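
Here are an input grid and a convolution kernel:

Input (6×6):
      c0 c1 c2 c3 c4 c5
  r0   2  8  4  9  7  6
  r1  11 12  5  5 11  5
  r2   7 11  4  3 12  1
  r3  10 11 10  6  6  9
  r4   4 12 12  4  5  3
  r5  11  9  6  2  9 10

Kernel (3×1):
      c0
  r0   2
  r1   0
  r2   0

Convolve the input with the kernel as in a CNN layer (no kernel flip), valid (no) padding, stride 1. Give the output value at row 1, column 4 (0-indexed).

The receptive field on the input at this output position is [11 / 12 / 6]. Elementwise product with the kernel and sum: 11·2.

22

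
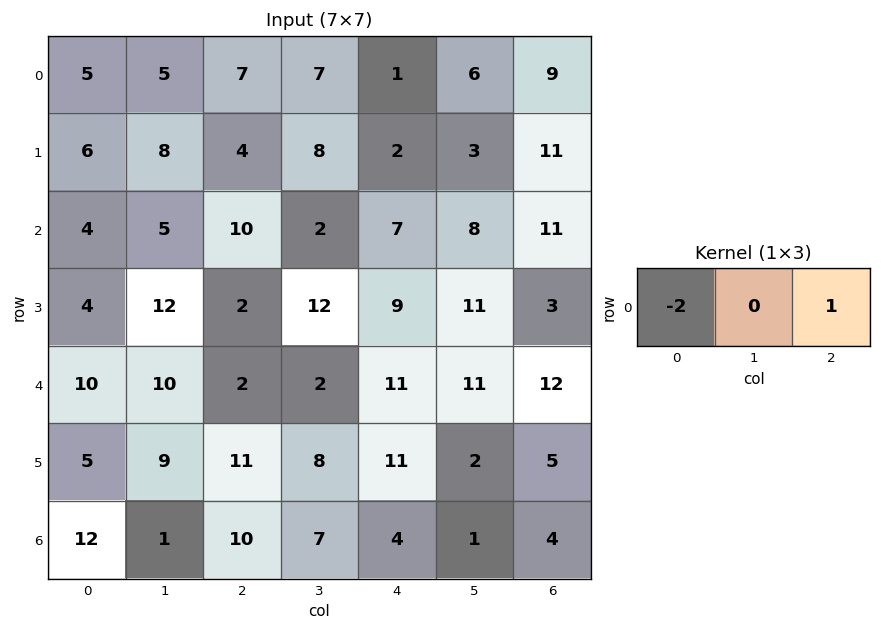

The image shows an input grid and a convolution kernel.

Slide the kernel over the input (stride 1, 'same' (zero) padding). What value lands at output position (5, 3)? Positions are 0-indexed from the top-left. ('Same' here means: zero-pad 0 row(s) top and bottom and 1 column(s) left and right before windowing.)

The receptive field on the zero-padded input at this output position is [11 8 11]. Elementwise product with the kernel and sum: 11·-2 + 11·1.

-11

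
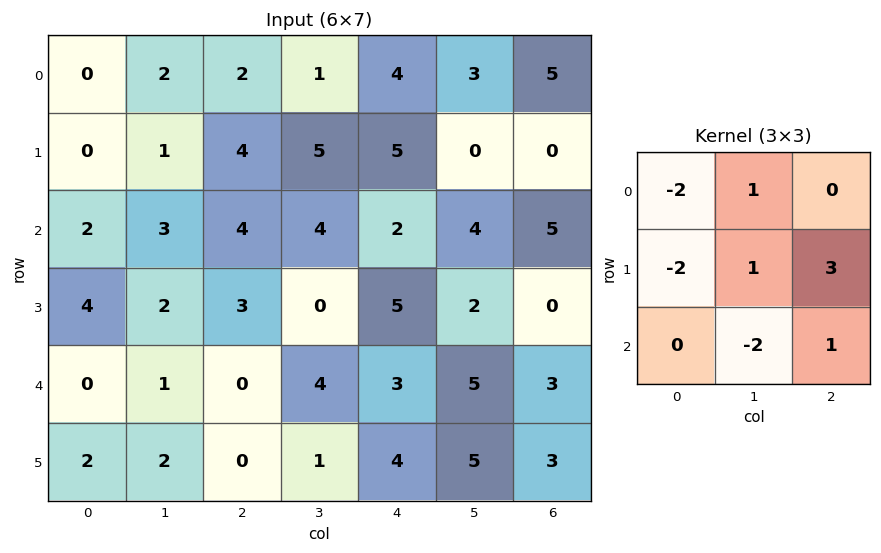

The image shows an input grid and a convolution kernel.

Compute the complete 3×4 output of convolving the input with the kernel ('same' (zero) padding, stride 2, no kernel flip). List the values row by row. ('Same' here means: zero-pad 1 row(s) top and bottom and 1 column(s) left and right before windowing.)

Output[0,0]: The receptive field on the zero-padded input at this output position is [0 0 0 / 0 0 2 / 0 0 1]. Elementwise product with the kernel and sum: 0·-2 + 0·1 + 0·-2 + 0·1 + 2·3 + 0·-2 + 1·1.
Output[0,1]: The receptive field on the zero-padded input at this output position is [0 0 0 / 2 2 1 / 1 4 5]. Elementwise product with the kernel and sum: 0·-2 + 0·1 + 2·-2 + 2·1 + 1·3 + 4·-2 + 5·1.

7 -2 1 -1
5 6 -7 -3
5 10 12 -17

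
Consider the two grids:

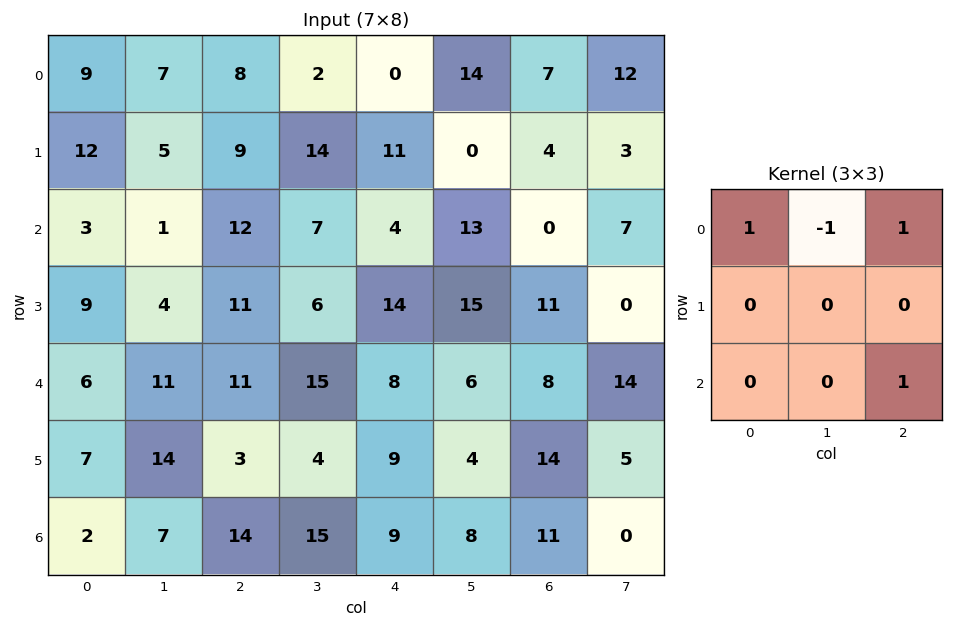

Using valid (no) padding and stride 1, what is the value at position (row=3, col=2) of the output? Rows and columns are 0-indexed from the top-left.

The receptive field on the input at this output position is [11 6 14 / 11 15 8 / 3 4 9]. Elementwise product with the kernel and sum: 11·1 + 6·-1 + 14·1 + 9·1.

28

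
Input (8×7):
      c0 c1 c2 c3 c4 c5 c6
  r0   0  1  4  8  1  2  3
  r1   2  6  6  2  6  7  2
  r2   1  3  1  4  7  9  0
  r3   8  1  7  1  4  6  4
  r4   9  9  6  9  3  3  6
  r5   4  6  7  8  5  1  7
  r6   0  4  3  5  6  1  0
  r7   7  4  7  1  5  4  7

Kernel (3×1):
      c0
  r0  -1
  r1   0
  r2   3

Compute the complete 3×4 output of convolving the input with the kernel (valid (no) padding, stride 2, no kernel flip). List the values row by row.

Output[0,0]: The receptive field on the input at this output position is [0 / 2 / 1]. Elementwise product with the kernel and sum: 0·-1 + 1·3.
Output[0,1]: The receptive field on the input at this output position is [4 / 6 / 1]. Elementwise product with the kernel and sum: 4·-1 + 1·3.

3 -1 20 -3
26 17 2 18
-9 3 15 -6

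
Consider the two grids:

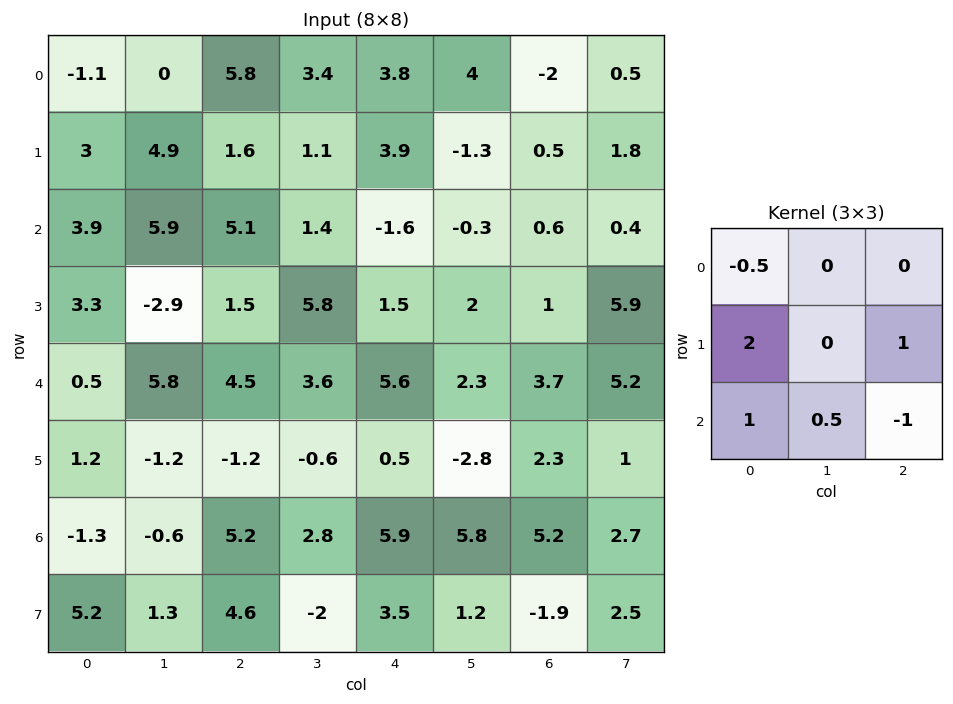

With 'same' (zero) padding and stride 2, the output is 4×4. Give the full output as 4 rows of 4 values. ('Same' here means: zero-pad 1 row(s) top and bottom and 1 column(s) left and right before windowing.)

-3.4 8 15.15 5.65
10.45 2.8 6.5 -2.95
7.6 15.45 9.05 6.15
0.7 7.8 10.25 13.45

Output[0,0]: The receptive field on the zero-padded input at this output position is [0 0 0 / 0 -1.1 0 / 0 3 4.9]. Elementwise product with the kernel and sum: 0·-0.5 + 0·2 + 0·1 + 0·1 + 3·0.5 + 4.9·-1.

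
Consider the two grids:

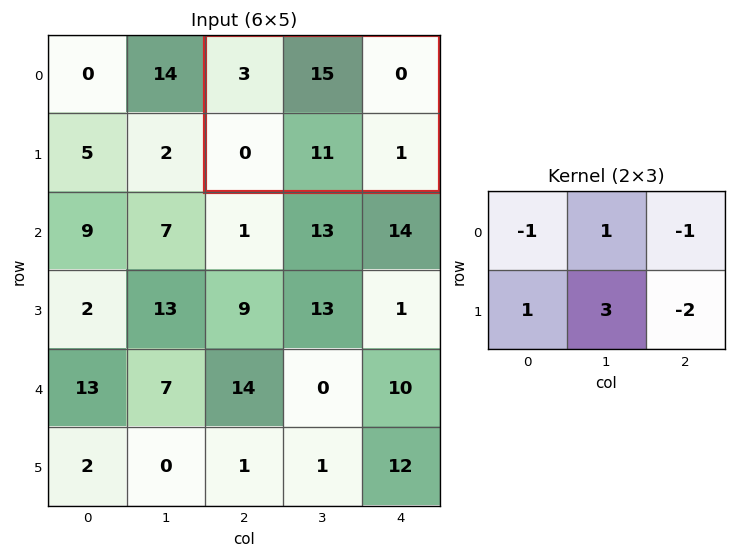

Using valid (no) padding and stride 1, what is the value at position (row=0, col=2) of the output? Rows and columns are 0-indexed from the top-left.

The receptive field on the input at this output position is [3 15 0 / 0 11 1]. Elementwise product with the kernel and sum: 3·-1 + 15·1 + 0·-1 + 0·1 + 11·3 + 1·-2.

43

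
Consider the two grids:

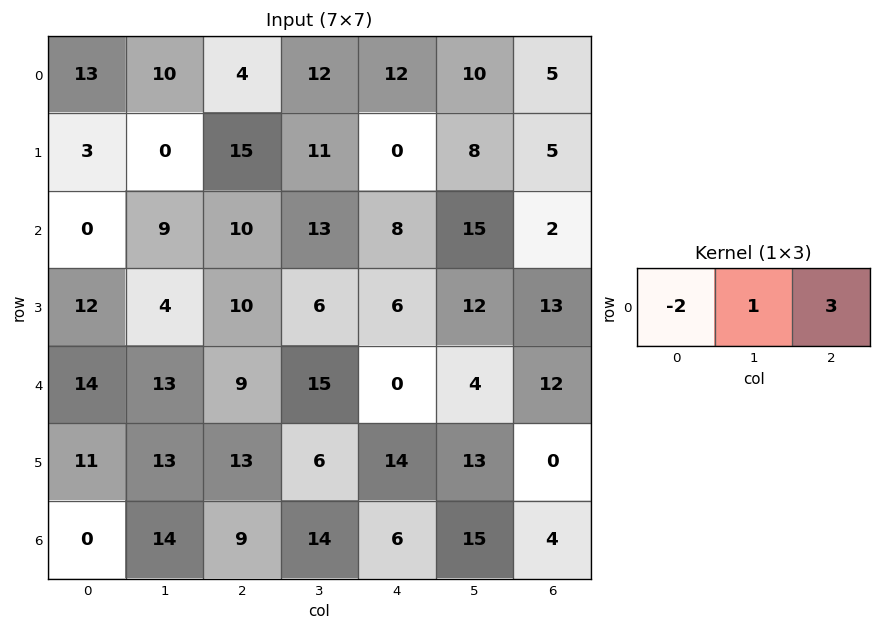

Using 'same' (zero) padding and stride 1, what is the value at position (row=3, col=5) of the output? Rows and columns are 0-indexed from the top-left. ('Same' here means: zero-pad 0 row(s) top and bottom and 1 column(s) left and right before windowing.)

The receptive field on the zero-padded input at this output position is [6 12 13]. Elementwise product with the kernel and sum: 6·-2 + 12·1 + 13·3.

39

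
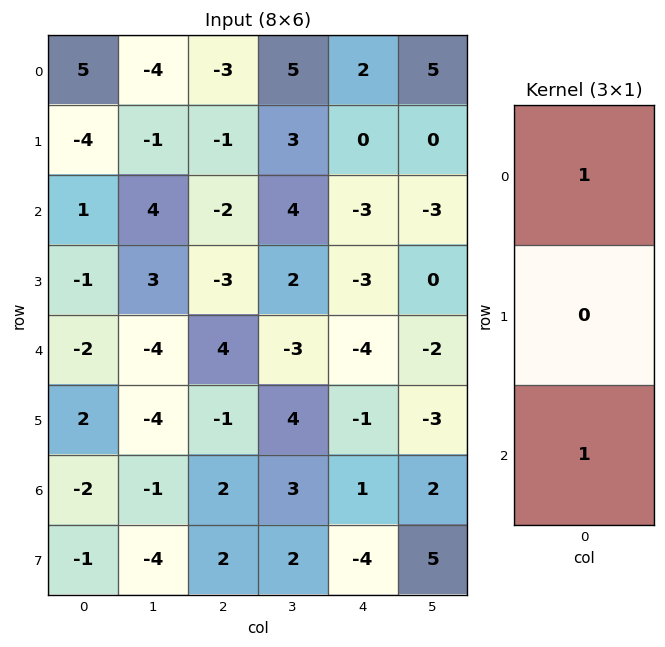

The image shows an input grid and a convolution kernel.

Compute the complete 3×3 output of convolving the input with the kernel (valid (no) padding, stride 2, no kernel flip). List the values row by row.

6 -5 -1
-1 2 -7
-4 6 -3

Output[0,0]: The receptive field on the input at this output position is [5 / -4 / 1]. Elementwise product with the kernel and sum: 5·1 + 1·1.
Output[0,1]: The receptive field on the input at this output position is [-3 / -1 / -2]. Elementwise product with the kernel and sum: -3·1 + -2·1.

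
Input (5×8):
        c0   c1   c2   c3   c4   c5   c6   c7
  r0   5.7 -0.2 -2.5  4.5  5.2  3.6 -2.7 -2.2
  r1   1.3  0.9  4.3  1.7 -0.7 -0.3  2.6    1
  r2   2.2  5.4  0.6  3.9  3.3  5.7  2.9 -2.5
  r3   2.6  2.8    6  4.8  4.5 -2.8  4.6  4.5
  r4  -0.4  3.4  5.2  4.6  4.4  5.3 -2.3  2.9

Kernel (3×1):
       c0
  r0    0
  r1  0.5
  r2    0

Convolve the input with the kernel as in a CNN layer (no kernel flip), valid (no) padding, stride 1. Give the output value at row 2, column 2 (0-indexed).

The receptive field on the input at this output position is [0.6 / 6 / 5.2]. Elementwise product with the kernel and sum: 6·0.5.

3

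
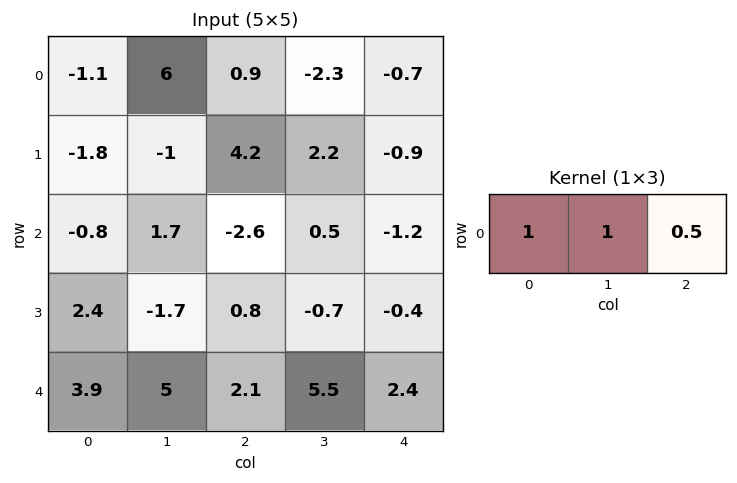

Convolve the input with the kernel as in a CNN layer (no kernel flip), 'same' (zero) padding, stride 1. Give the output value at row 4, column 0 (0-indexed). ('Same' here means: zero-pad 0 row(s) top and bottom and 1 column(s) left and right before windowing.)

The receptive field on the zero-padded input at this output position is [0 3.9 5]. Elementwise product with the kernel and sum: 0·1 + 3.9·1 + 5·0.5.

6.4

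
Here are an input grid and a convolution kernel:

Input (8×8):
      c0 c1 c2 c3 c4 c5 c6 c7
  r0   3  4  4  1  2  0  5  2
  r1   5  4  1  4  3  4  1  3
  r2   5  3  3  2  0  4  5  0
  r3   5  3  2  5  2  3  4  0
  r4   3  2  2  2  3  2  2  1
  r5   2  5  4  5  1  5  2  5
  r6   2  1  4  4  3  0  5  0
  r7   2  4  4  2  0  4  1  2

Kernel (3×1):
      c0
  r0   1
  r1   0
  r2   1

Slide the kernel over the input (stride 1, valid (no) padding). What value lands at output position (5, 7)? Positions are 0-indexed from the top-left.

7

The receptive field on the input at this output position is [5 / 0 / 2]. Elementwise product with the kernel and sum: 5·1 + 2·1.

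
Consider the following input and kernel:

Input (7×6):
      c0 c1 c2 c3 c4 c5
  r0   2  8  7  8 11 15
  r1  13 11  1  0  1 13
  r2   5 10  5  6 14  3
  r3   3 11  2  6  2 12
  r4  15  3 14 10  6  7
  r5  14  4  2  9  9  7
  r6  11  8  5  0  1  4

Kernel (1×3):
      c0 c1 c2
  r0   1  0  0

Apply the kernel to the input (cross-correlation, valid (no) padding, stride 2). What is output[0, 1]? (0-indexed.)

7

The receptive field on the input at this output position is [7 8 11]. Elementwise product with the kernel and sum: 7·1.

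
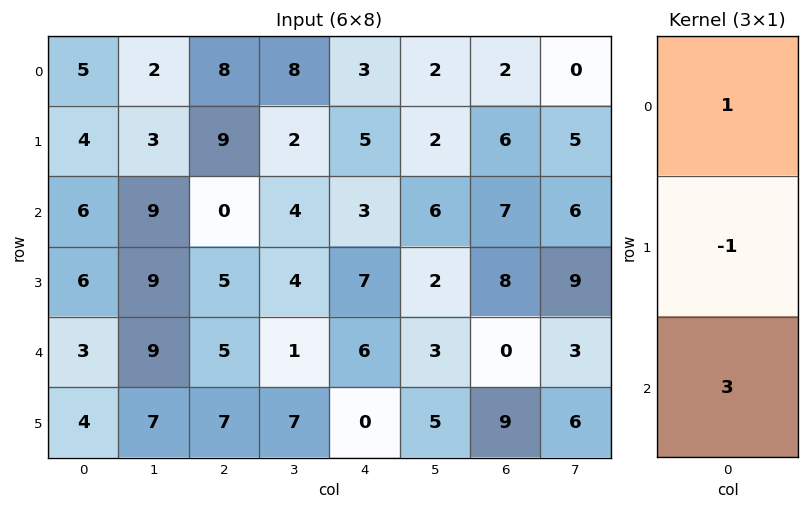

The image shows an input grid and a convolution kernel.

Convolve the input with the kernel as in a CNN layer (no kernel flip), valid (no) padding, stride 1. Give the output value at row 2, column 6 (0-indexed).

-1

The receptive field on the input at this output position is [7 / 8 / 0]. Elementwise product with the kernel and sum: 7·1 + 8·-1 + 0·3.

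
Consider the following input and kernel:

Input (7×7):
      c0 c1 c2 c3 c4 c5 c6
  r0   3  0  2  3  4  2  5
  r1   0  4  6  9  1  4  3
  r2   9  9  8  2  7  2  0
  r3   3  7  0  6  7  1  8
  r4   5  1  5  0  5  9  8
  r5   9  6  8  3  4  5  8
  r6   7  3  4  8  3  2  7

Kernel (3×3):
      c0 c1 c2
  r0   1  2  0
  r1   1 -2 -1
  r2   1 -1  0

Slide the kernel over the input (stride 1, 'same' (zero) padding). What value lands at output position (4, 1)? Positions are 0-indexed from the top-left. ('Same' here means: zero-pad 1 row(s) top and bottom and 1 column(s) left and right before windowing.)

The receptive field on the zero-padded input at this output position is [3 7 0 / 5 1 5 / 9 6 8]. Elementwise product with the kernel and sum: 3·1 + 7·2 + 5·1 + 1·-2 + 5·-1 + 9·1 + 6·-1.

18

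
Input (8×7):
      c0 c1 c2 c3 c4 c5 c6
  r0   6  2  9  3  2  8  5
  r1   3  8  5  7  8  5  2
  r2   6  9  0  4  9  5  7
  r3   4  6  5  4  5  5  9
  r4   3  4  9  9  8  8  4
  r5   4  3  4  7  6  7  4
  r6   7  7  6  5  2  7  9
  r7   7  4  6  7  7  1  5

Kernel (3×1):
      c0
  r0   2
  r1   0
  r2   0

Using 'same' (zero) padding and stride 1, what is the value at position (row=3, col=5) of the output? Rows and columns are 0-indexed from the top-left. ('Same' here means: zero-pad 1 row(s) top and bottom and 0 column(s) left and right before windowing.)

The receptive field on the zero-padded input at this output position is [5 / 5 / 8]. Elementwise product with the kernel and sum: 5·2.

10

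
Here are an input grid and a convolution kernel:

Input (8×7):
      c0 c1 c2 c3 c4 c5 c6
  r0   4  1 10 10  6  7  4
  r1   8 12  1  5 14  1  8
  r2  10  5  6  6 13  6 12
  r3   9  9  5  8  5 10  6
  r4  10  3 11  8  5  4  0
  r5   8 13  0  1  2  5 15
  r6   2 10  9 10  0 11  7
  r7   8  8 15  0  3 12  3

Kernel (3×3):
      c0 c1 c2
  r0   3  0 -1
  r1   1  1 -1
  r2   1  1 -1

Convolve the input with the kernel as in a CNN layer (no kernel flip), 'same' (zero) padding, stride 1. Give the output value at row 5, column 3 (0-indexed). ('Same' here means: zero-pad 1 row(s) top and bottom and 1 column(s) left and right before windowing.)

The receptive field on the zero-padded input at this output position is [11 8 5 / 0 1 2 / 9 10 0]. Elementwise product with the kernel and sum: 11·3 + 5·-1 + 0·1 + 1·1 + 2·-1 + 9·1 + 10·1 + 0·-1.

46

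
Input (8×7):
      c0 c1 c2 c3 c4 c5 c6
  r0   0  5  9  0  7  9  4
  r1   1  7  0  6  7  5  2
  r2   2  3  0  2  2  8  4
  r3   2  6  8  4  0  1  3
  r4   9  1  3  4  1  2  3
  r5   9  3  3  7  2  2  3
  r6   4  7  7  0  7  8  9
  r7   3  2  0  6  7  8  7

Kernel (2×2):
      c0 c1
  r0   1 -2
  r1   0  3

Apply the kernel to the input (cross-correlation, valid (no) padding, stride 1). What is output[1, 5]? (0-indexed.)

13

The receptive field on the input at this output position is [5 2 / 8 4]. Elementwise product with the kernel and sum: 5·1 + 2·-2 + 4·3.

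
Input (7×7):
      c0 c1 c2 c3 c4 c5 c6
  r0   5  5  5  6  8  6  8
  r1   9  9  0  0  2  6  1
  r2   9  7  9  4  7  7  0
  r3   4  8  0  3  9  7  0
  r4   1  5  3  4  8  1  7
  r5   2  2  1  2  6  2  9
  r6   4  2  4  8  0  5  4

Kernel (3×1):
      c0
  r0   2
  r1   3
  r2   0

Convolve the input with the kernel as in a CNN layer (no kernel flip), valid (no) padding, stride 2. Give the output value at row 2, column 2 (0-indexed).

The receptive field on the input at this output position is [8 / 6 / 0]. Elementwise product with the kernel and sum: 8·2 + 6·3.

34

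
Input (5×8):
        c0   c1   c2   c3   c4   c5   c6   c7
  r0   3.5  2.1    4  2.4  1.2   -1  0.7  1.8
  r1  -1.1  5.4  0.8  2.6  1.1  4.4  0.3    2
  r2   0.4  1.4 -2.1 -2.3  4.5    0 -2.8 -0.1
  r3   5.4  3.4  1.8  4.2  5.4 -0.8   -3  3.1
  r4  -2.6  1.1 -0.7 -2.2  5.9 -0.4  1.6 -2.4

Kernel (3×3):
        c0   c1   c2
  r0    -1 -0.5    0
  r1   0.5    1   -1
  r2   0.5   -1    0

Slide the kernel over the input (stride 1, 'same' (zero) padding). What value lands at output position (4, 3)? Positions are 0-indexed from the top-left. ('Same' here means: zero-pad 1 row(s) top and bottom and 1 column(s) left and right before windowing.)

The receptive field on the zero-padded input at this output position is [1.8 4.2 5.4 / -0.7 -2.2 5.9 / 0 0 0]. Elementwise product with the kernel and sum: 1.8·-1 + 4.2·-0.5 + -0.7·0.5 + -2.2·1 + 5.9·-1 + 0·0.5 + 0·-1.

-12.35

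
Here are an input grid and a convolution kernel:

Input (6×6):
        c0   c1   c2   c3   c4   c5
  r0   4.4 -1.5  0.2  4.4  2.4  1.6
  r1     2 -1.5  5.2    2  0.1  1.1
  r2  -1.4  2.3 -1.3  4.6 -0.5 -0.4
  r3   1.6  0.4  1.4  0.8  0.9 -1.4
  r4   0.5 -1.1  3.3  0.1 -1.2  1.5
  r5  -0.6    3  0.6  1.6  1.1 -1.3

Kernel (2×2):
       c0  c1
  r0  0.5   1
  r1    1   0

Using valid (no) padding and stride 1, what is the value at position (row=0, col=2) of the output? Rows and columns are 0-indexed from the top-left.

The receptive field on the input at this output position is [0.2 4.4 / 5.2 2]. Elementwise product with the kernel and sum: 0.2·0.5 + 4.4·1 + 5.2·1.

9.7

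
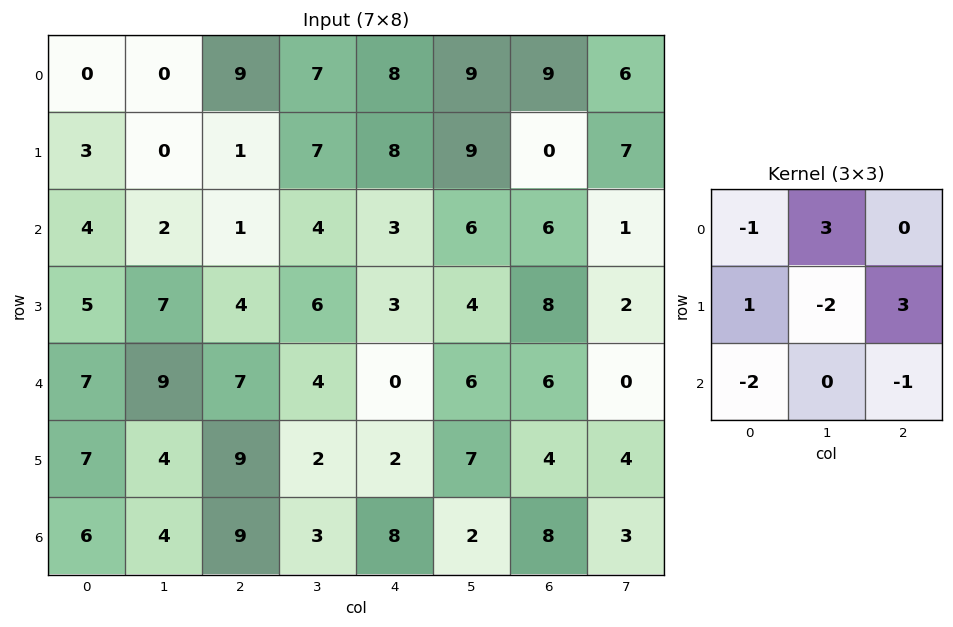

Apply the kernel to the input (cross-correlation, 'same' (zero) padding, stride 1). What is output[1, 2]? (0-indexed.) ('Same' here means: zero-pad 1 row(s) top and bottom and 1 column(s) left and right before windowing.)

The receptive field on the zero-padded input at this output position is [0 9 7 / 0 1 7 / 2 1 4]. Elementwise product with the kernel and sum: 0·-1 + 9·3 + 0·1 + 1·-2 + 7·3 + 2·-2 + 4·-1.

38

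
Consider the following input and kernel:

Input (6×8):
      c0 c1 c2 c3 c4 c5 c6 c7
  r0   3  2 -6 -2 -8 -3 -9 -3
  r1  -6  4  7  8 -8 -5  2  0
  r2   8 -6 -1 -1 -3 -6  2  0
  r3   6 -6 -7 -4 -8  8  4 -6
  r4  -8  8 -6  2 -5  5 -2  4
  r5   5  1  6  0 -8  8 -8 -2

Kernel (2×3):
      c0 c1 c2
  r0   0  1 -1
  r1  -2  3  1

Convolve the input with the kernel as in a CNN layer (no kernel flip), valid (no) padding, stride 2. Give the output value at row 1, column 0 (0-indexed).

-42

The receptive field on the input at this output position is [8 -6 -1 / 6 -6 -7]. Elementwise product with the kernel and sum: -6·1 + -1·-1 + 6·-2 + -6·3 + -7·1.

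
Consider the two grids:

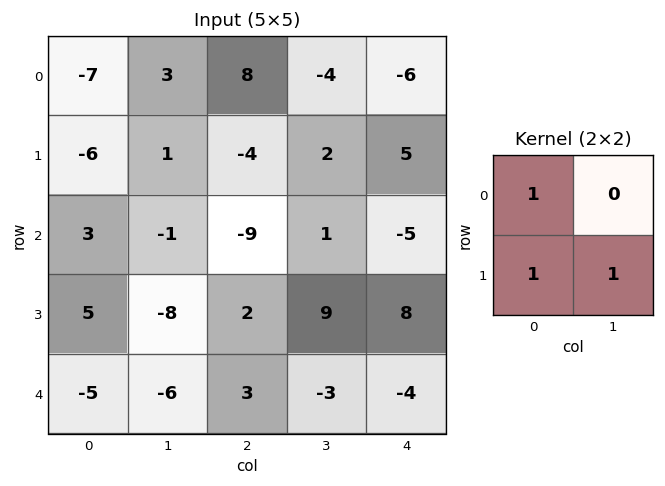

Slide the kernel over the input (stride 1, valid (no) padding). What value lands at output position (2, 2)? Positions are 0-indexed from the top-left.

2

The receptive field on the input at this output position is [-9 1 / 2 9]. Elementwise product with the kernel and sum: -9·1 + 2·1 + 9·1.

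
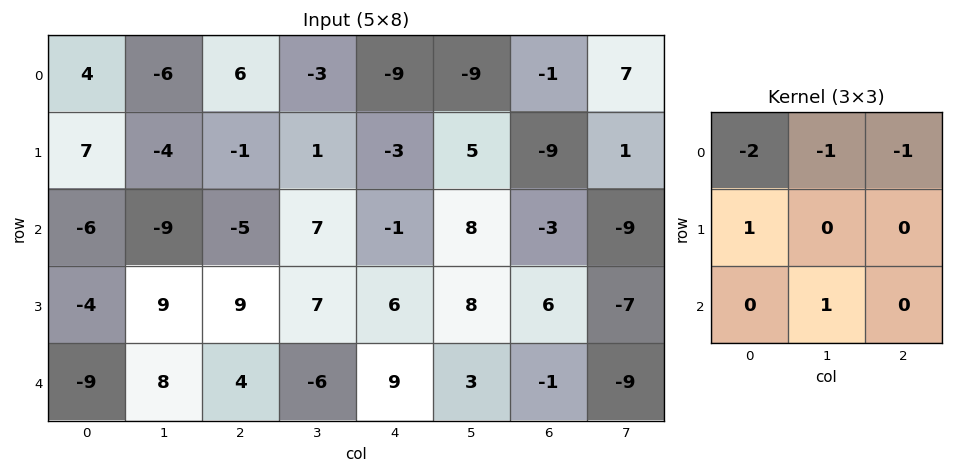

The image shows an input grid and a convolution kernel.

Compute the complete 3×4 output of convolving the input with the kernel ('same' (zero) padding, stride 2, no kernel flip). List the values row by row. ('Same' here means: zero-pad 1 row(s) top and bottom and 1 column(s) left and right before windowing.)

Output[0,0]: The receptive field on the zero-padded input at this output position is [0 0 0 / 0 4 -6 / 0 7 -4]. Elementwise product with the kernel and sum: 0·-2 + 0·-1 + 0·-1 + 0·1 + 7·1.

7 -7 -6 -18
-7 8 9 12
-5 -26 -34 -12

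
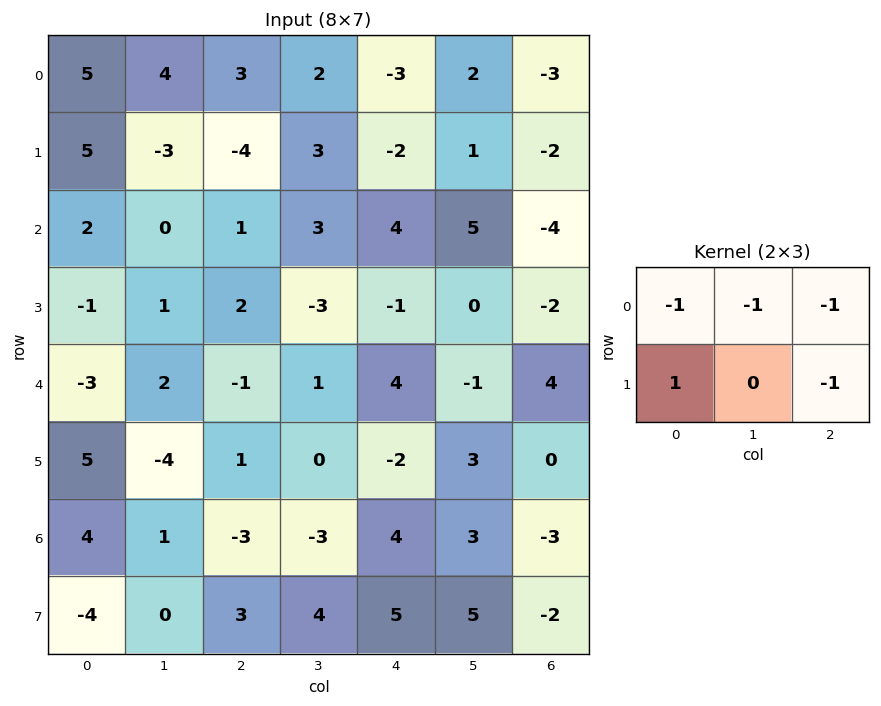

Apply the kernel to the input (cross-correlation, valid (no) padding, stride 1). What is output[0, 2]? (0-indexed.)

-4

The receptive field on the input at this output position is [3 2 -3 / -4 3 -2]. Elementwise product with the kernel and sum: 3·-1 + 2·-1 + -3·-1 + -4·1 + -2·-1.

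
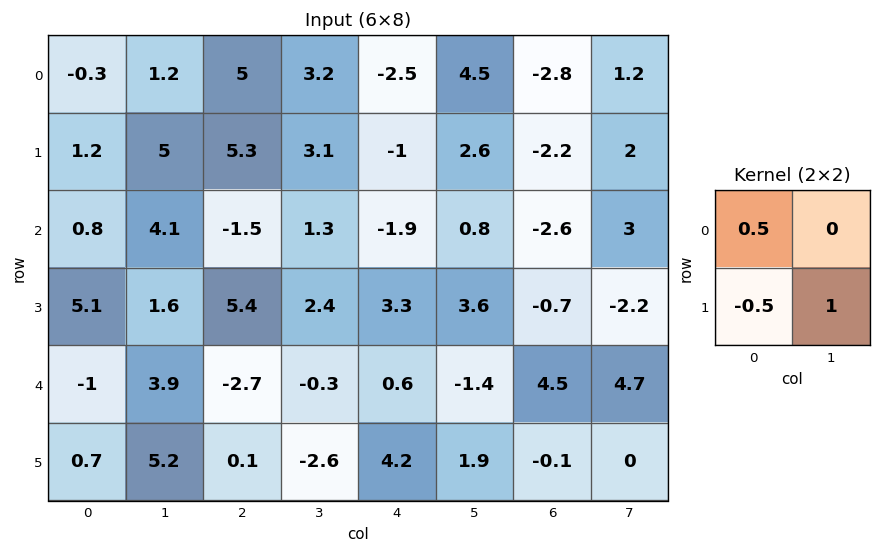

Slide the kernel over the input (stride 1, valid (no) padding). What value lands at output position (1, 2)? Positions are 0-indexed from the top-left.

4.7

The receptive field on the input at this output position is [5.3 3.1 / -1.5 1.3]. Elementwise product with the kernel and sum: 5.3·0.5 + -1.5·-0.5 + 1.3·1.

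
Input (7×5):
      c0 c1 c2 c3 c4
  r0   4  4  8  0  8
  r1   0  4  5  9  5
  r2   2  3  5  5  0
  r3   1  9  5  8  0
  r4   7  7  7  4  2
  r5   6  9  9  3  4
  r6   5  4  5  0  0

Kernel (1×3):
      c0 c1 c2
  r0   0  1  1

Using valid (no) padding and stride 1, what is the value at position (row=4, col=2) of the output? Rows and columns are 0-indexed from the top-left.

6

The receptive field on the input at this output position is [7 4 2]. Elementwise product with the kernel and sum: 4·1 + 2·1.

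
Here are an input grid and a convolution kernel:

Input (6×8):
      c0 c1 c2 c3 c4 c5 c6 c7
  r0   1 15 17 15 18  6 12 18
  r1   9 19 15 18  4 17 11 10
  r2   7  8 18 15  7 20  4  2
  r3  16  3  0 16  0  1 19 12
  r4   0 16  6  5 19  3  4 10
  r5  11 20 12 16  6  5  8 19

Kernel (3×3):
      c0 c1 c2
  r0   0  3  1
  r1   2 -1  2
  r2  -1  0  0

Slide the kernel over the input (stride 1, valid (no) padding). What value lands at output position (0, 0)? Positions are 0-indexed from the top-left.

The receptive field on the input at this output position is [1 15 17 / 9 19 15 / 7 8 18]. Elementwise product with the kernel and sum: 15·3 + 17·1 + 9·2 + 19·-1 + 15·2 + 7·-1.

84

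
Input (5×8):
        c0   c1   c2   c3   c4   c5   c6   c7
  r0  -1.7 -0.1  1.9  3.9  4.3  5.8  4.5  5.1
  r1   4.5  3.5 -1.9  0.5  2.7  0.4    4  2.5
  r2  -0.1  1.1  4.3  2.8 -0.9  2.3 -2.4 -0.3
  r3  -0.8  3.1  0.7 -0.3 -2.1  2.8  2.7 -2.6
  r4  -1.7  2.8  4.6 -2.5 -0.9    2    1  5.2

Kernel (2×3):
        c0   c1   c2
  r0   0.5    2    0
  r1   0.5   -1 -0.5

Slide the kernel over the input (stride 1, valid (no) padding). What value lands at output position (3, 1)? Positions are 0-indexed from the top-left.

The receptive field on the input at this output position is [3.1 0.7 -0.3 / 2.8 4.6 -2.5]. Elementwise product with the kernel and sum: 3.1·0.5 + 0.7·2 + 2.8·0.5 + 4.6·-1 + -2.5·-0.5.

1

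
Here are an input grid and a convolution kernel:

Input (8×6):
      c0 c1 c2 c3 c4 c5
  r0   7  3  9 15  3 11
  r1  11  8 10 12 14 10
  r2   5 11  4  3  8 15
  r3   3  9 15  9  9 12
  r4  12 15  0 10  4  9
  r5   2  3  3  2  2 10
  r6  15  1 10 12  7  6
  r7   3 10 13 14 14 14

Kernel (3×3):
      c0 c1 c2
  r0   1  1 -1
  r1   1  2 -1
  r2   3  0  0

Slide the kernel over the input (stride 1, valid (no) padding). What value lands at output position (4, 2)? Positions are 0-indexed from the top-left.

The receptive field on the input at this output position is [0 10 4 / 3 2 2 / 10 12 7]. Elementwise product with the kernel and sum: 0·1 + 10·1 + 4·-1 + 3·1 + 2·2 + 2·-1 + 10·3.

41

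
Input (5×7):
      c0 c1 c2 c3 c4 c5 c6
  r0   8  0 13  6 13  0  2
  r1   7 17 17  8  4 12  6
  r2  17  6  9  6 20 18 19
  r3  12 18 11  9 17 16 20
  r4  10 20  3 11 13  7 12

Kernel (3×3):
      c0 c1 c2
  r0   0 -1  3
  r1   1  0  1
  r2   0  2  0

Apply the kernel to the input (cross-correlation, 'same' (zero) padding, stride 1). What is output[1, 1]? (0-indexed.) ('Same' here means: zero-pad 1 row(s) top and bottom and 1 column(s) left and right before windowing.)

75

The receptive field on the zero-padded input at this output position is [8 0 13 / 7 17 17 / 17 6 9]. Elementwise product with the kernel and sum: 0·-1 + 13·3 + 7·1 + 17·1 + 6·2.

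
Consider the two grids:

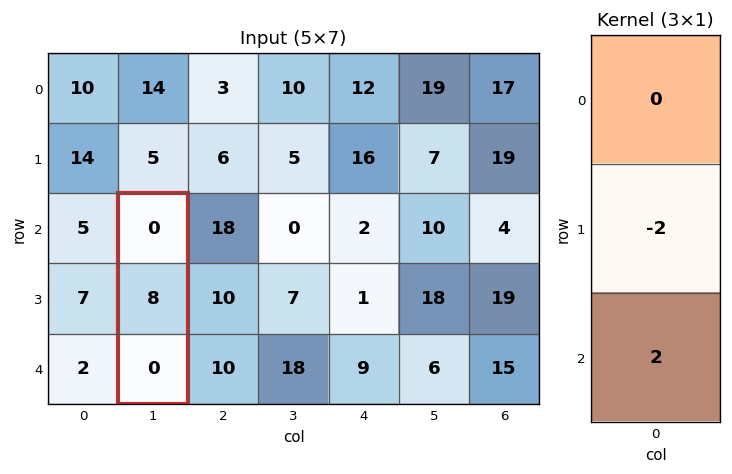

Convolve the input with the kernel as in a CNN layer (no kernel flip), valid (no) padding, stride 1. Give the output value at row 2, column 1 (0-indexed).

The receptive field on the input at this output position is [0 / 8 / 0]. Elementwise product with the kernel and sum: 8·-2 + 0·2.

-16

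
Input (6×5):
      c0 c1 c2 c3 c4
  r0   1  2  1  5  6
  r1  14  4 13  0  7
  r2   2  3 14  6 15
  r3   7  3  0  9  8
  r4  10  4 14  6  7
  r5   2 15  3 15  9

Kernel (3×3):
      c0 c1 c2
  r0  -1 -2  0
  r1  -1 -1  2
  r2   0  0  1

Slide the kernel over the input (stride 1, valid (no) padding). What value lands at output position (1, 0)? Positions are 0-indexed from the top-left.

The receptive field on the input at this output position is [14 4 13 / 2 3 14 / 7 3 0]. Elementwise product with the kernel and sum: 14·-1 + 4·-2 + 2·-1 + 3·-1 + 14·2 + 0·1.

1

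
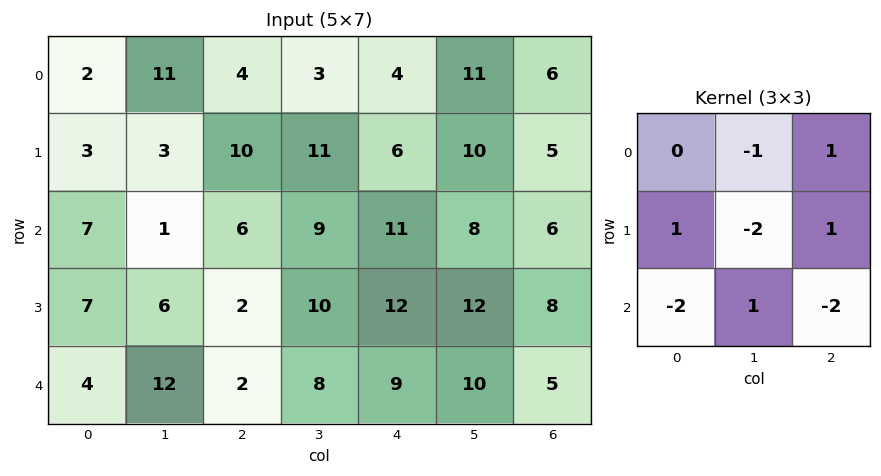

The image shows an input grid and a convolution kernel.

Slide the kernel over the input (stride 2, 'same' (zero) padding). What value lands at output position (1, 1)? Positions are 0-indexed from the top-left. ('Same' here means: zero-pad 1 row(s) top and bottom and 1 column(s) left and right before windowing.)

The receptive field on the zero-padded input at this output position is [3 10 11 / 1 6 9 / 6 2 10]. Elementwise product with the kernel and sum: 10·-1 + 11·1 + 1·1 + 6·-2 + 9·1 + 6·-2 + 2·1 + 10·-2.

-31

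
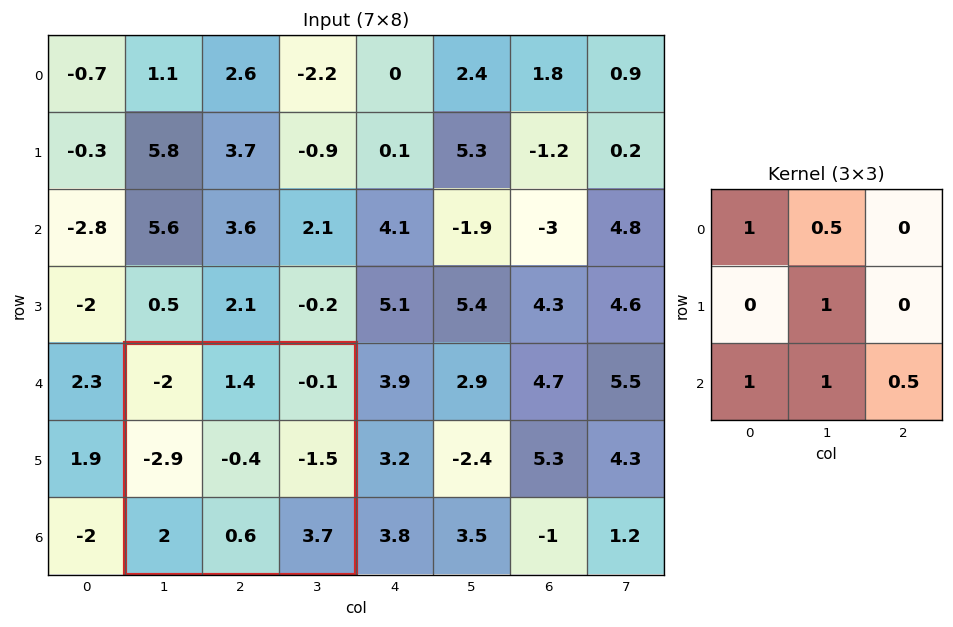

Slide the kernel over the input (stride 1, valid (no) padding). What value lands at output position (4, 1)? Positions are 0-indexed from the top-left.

2.75

The receptive field on the input at this output position is [-2 1.4 -0.1 / -2.9 -0.4 -1.5 / 2 0.6 3.7]. Elementwise product with the kernel and sum: -2·1 + 1.4·0.5 + -0.4·1 + 2·1 + 0.6·1 + 3.7·0.5.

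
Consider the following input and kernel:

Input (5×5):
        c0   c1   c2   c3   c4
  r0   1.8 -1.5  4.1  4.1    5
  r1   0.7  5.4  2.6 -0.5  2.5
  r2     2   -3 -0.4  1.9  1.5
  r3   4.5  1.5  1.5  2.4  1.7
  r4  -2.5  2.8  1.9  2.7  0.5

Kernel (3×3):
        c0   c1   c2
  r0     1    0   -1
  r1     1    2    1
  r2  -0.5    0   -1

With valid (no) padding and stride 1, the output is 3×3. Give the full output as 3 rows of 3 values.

11.2 4.1 1.9
-10.05 0.85 2.55
10.75 -2.1 4.65

Output[0,0]: The receptive field on the input at this output position is [1.8 -1.5 4.1 / 0.7 5.4 2.6 / 2 -3 -0.4]. Elementwise product with the kernel and sum: 1.8·1 + 4.1·-1 + 0.7·1 + 5.4·2 + 2.6·1 + 2·-0.5 + -0.4·-1.
Output[0,1]: The receptive field on the input at this output position is [-1.5 4.1 4.1 / 5.4 2.6 -0.5 / -3 -0.4 1.9]. Elementwise product with the kernel and sum: -1.5·1 + 4.1·-1 + 5.4·1 + 2.6·2 + -0.5·1 + -3·-0.5 + 1.9·-1.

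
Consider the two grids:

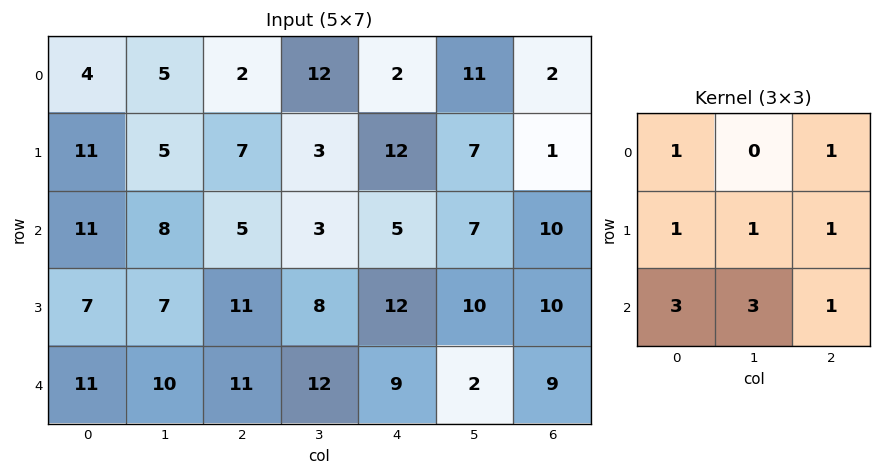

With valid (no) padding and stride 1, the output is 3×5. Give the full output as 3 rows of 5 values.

91 74 55 76 70
95 86 101 95 111
115 112 119 105 89

Output[0,0]: The receptive field on the input at this output position is [4 5 2 / 11 5 7 / 11 8 5]. Elementwise product with the kernel and sum: 4·1 + 2·1 + 11·1 + 5·1 + 7·1 + 11·3 + 8·3 + 5·1.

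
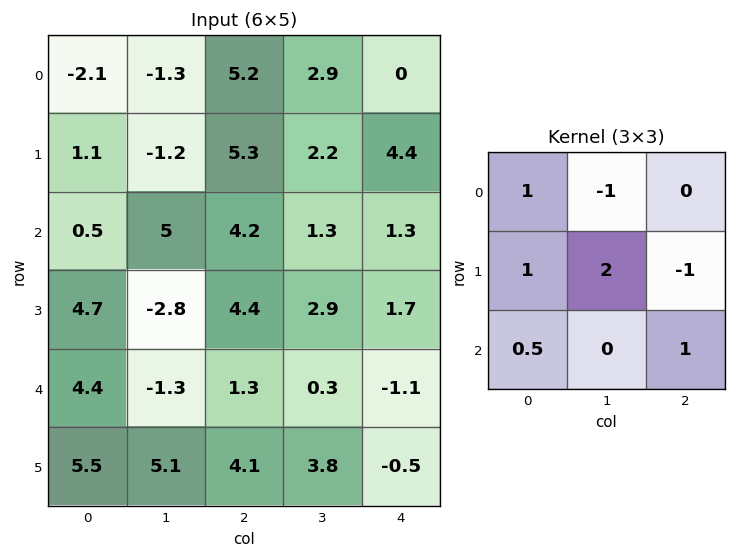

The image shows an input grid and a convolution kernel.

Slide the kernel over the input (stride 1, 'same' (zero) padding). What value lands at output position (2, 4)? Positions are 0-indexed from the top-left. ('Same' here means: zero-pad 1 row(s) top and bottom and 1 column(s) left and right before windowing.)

3.15

The receptive field on the zero-padded input at this output position is [2.2 4.4 0 / 1.3 1.3 0 / 2.9 1.7 0]. Elementwise product with the kernel and sum: 2.2·1 + 4.4·-1 + 1.3·1 + 1.3·2 + 0·-1 + 2.9·0.5 + 0·1.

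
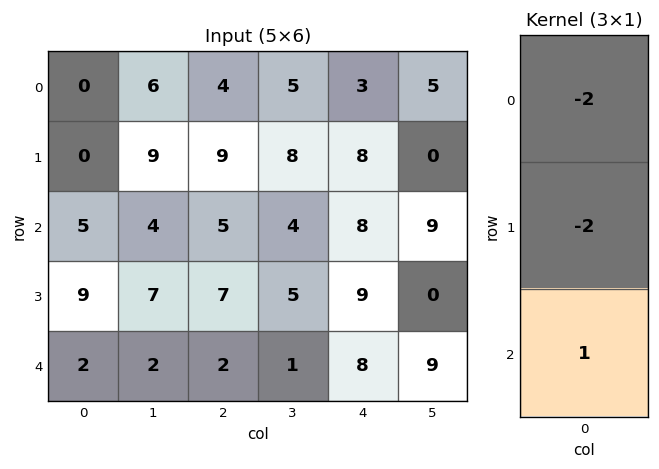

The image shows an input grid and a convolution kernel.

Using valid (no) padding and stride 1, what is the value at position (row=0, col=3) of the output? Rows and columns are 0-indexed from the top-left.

-22

The receptive field on the input at this output position is [5 / 8 / 4]. Elementwise product with the kernel and sum: 5·-2 + 8·-2 + 4·1.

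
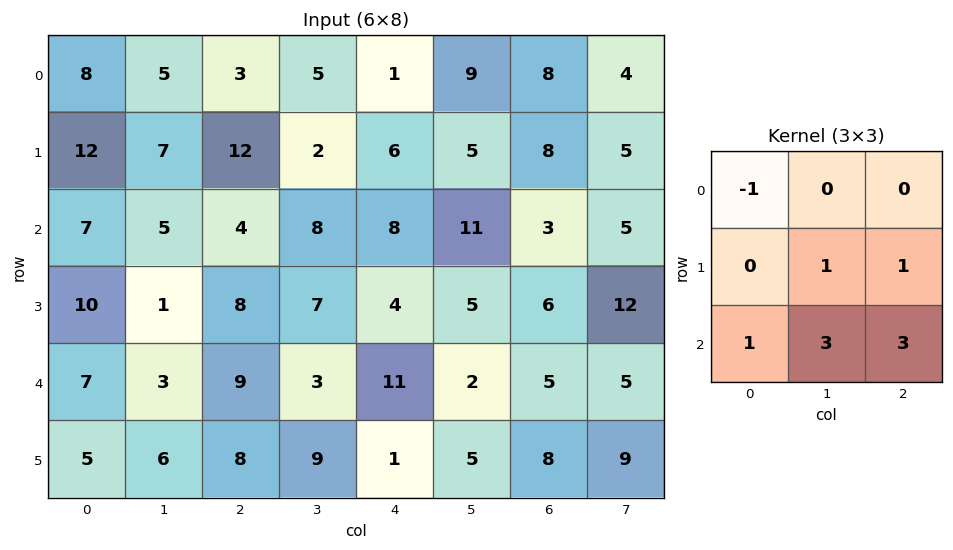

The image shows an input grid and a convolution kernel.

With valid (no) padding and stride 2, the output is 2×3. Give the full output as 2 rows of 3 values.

Output[0,0]: The receptive field on the input at this output position is [8 5 3 / 12 7 12 / 7 5 4]. Elementwise product with the kernel and sum: 8·-1 + 7·1 + 12·1 + 7·1 + 5·3 + 4·3.

45 57 62
45 58 35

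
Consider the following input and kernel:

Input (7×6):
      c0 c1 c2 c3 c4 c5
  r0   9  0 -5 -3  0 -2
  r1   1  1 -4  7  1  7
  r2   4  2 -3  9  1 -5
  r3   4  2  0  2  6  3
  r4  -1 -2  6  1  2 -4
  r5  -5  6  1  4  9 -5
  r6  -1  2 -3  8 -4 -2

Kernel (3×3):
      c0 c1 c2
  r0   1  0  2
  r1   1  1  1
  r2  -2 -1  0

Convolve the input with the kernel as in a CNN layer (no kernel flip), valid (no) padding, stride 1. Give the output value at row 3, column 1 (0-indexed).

-2

The receptive field on the input at this output position is [2 0 2 / -2 6 1 / 6 1 4]. Elementwise product with the kernel and sum: 2·1 + 2·2 + -2·1 + 6·1 + 1·1 + 6·-2 + 1·-1.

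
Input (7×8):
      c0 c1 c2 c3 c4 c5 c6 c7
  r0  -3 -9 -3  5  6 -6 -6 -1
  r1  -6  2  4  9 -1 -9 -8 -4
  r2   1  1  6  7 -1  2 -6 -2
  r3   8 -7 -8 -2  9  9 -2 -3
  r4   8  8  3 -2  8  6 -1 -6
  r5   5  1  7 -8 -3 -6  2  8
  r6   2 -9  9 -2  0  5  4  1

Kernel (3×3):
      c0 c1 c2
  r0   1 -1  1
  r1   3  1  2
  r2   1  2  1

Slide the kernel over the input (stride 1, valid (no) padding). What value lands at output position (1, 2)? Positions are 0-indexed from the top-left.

The receptive field on the input at this output position is [4 9 -1 / 6 7 -1 / -8 -2 9]. Elementwise product with the kernel and sum: 4·1 + 9·-1 + -1·1 + 6·3 + 7·1 + -1·2 + -8·1 + -2·2 + 9·1.

14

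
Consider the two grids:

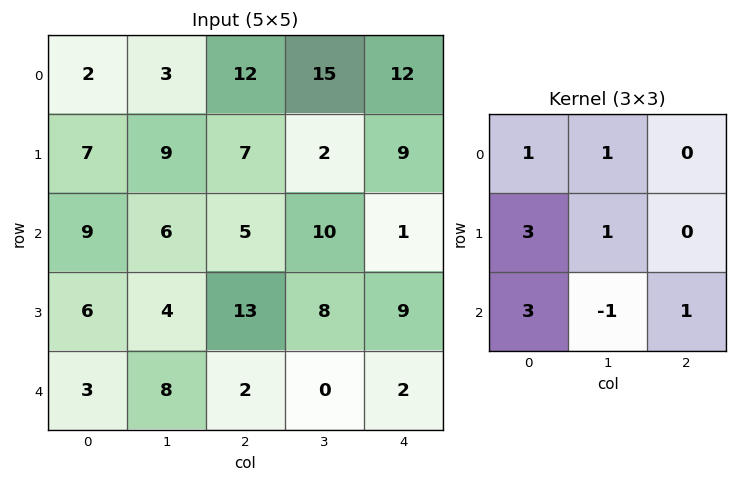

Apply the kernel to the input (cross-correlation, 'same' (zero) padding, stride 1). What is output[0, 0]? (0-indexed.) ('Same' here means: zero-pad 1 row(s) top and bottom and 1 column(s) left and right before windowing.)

The receptive field on the zero-padded input at this output position is [0 0 0 / 0 2 3 / 0 7 9]. Elementwise product with the kernel and sum: 0·1 + 0·1 + 0·3 + 2·1 + 0·3 + 7·-1 + 9·1.

4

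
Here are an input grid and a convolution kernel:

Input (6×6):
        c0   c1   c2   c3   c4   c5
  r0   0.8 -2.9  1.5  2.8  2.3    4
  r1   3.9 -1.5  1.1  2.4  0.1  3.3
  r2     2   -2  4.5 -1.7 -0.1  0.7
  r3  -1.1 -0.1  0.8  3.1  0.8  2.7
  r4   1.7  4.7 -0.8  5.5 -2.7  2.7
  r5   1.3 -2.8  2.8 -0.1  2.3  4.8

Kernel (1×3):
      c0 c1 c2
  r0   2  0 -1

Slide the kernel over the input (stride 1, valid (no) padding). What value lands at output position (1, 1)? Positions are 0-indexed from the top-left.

The receptive field on the input at this output position is [-1.5 1.1 2.4]. Elementwise product with the kernel and sum: -1.5·2 + 2.4·-1.

-5.4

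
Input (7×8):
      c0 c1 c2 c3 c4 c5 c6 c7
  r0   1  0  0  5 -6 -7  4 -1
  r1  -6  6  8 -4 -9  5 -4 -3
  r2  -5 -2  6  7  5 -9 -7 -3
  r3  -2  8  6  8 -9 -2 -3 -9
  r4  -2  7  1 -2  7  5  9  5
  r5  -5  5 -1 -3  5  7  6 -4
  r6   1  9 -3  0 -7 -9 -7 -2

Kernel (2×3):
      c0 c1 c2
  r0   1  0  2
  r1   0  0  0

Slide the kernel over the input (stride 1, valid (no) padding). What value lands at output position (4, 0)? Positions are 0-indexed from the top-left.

0

The receptive field on the input at this output position is [-2 7 1 / -5 5 -1]. Elementwise product with the kernel and sum: -2·1 + 1·2.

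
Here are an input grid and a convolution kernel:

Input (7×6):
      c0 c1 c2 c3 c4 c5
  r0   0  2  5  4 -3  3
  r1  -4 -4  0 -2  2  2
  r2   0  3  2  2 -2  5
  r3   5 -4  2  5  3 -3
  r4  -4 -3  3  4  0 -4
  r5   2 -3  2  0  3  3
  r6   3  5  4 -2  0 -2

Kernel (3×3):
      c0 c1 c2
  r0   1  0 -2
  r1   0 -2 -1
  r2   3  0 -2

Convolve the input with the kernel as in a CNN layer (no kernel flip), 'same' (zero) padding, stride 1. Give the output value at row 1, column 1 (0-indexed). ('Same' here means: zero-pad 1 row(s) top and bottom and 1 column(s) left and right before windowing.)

-6

The receptive field on the zero-padded input at this output position is [0 2 5 / -4 -4 0 / 0 3 2]. Elementwise product with the kernel and sum: 0·1 + 5·-2 + -4·-2 + 0·-1 + 0·3 + 2·-2.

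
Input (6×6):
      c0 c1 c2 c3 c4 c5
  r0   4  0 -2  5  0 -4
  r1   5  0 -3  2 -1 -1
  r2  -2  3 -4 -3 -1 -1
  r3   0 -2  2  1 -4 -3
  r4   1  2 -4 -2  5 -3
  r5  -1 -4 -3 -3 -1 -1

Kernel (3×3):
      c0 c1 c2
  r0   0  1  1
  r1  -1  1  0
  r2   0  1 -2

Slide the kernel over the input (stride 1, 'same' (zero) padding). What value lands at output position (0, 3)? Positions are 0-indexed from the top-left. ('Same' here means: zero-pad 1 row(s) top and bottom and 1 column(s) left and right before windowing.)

11

The receptive field on the zero-padded input at this output position is [0 0 0 / -2 5 0 / -3 2 -1]. Elementwise product with the kernel and sum: 0·1 + 0·1 + -2·-1 + 5·1 + 2·1 + -1·-2.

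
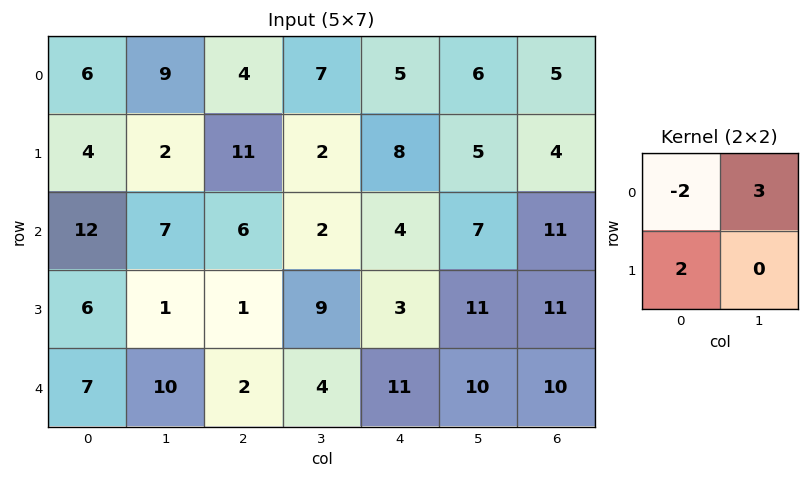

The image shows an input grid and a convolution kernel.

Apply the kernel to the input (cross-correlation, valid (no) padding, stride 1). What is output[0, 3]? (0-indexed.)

The receptive field on the input at this output position is [7 5 / 2 8]. Elementwise product with the kernel and sum: 7·-2 + 5·3 + 2·2.

5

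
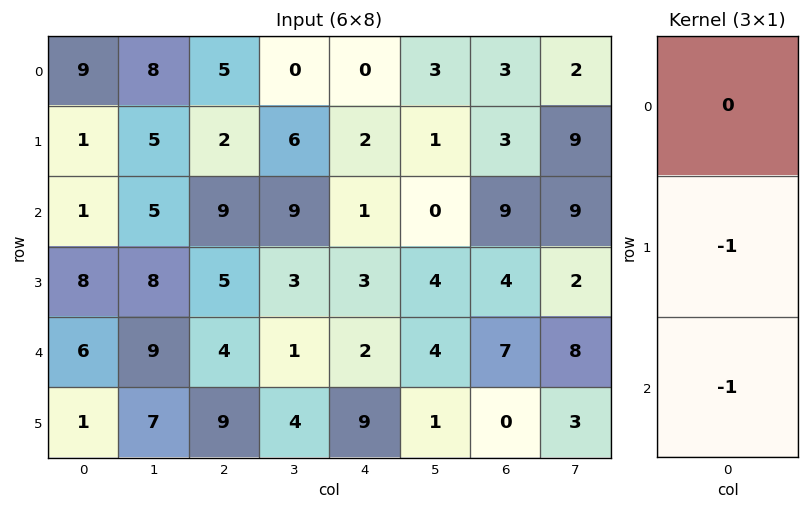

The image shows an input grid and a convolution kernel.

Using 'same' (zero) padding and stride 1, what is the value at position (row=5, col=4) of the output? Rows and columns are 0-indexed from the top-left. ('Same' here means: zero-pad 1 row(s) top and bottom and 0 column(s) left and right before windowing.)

The receptive field on the zero-padded input at this output position is [2 / 9 / 0]. Elementwise product with the kernel and sum: 9·-1 + 0·-1.

-9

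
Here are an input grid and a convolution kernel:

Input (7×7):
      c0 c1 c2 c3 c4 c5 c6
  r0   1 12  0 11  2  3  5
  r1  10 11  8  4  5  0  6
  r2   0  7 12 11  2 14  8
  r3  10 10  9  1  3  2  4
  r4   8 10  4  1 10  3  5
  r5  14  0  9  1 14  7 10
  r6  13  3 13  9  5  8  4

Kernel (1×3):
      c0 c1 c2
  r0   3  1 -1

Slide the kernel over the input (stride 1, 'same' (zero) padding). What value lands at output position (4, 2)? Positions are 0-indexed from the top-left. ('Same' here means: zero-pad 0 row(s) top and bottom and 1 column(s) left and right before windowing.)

33

The receptive field on the zero-padded input at this output position is [10 4 1]. Elementwise product with the kernel and sum: 10·3 + 4·1 + 1·-1.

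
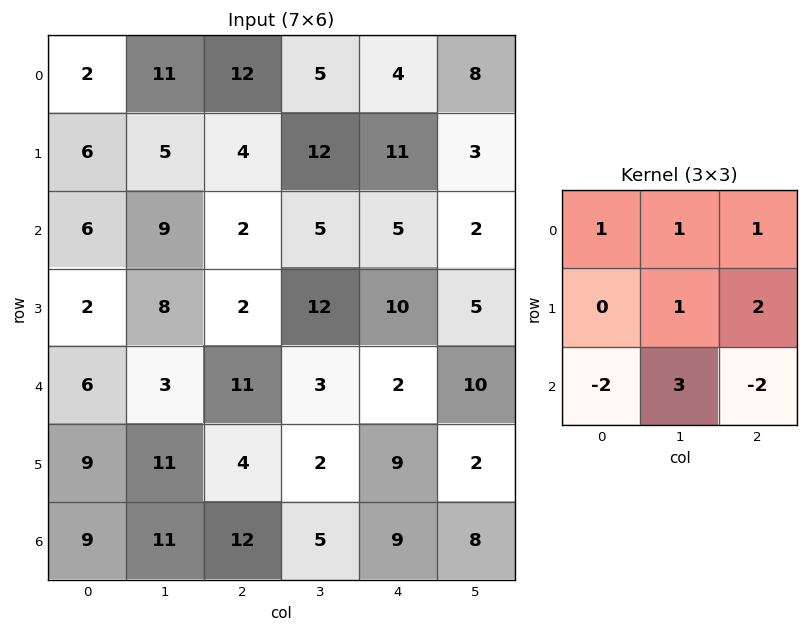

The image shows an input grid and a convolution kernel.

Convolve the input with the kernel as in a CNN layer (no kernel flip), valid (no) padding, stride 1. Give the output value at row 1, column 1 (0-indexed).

-1

The receptive field on the input at this output position is [5 4 12 / 9 2 5 / 8 2 12]. Elementwise product with the kernel and sum: 5·1 + 4·1 + 12·1 + 2·1 + 5·2 + 8·-2 + 2·3 + 12·-2.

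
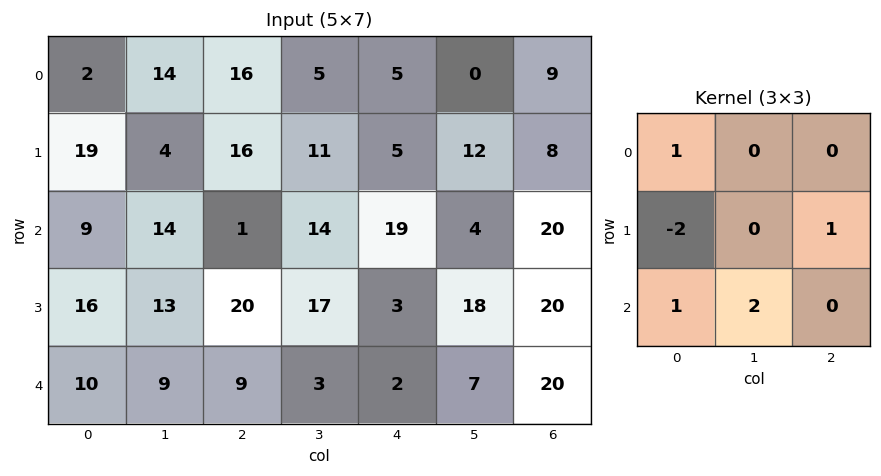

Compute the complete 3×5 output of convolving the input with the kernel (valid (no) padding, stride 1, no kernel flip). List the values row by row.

17 33 18 47 30
44 43 87 10 26
25 32 -21 5 49

Output[0,0]: The receptive field on the input at this output position is [2 14 16 / 19 4 16 / 9 14 1]. Elementwise product with the kernel and sum: 2·1 + 19·-2 + 16·1 + 9·1 + 14·2.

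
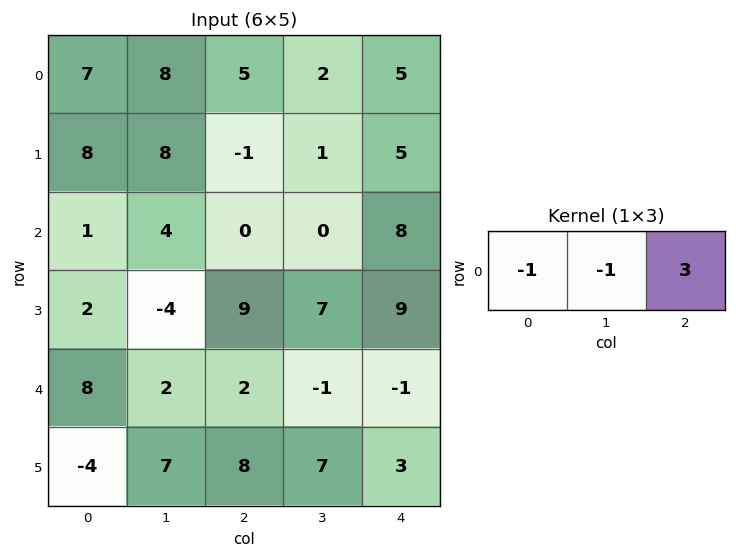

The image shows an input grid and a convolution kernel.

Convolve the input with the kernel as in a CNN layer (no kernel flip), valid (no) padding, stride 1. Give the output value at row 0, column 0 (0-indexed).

The receptive field on the input at this output position is [7 8 5]. Elementwise product with the kernel and sum: 7·-1 + 8·-1 + 5·3.

0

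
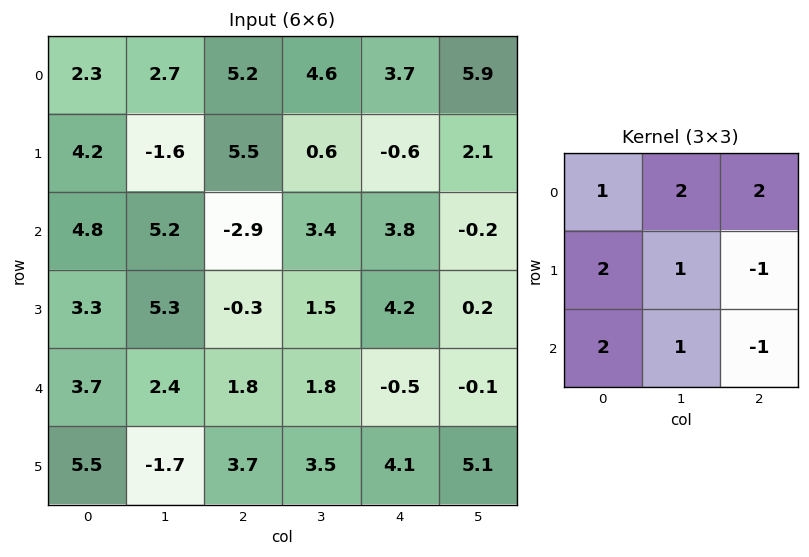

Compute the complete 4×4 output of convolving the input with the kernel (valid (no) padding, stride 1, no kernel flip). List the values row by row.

Output[0,0]: The receptive field on the input at this output position is [2.3 2.7 5.2 / 4.2 -1.6 5.5 / 4.8 5.2 -2.9]. Elementwise product with the kernel and sum: 2.3·1 + 2.7·2 + 5.2·2 + 4.2·2 + -1.6·1 + 5.5·-1 + 4.8·2 + 5.2·1 + -2.9·-1.

37.1 28.1 27.8 33.1
41.9 23.5 -4 21.4
29.6 19.8 14.1 20.8
26.9 9.3 23.8 19.5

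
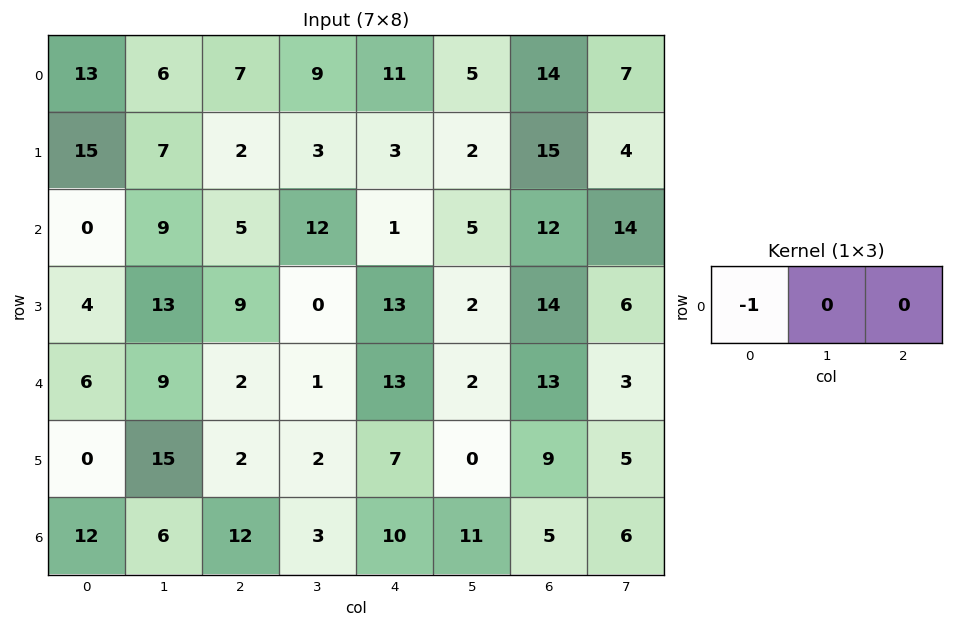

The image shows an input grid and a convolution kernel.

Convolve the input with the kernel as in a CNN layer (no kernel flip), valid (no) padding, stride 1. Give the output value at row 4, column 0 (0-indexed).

-6

The receptive field on the input at this output position is [6 9 2]. Elementwise product with the kernel and sum: 6·-1.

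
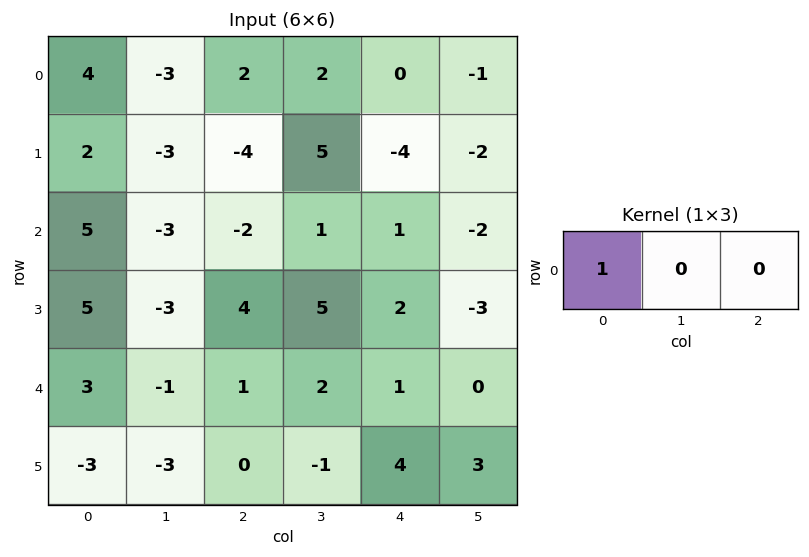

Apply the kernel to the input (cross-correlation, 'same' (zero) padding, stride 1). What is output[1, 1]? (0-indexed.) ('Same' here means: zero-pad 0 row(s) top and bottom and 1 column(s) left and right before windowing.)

The receptive field on the zero-padded input at this output position is [2 -3 -4]. Elementwise product with the kernel and sum: 2·1.

2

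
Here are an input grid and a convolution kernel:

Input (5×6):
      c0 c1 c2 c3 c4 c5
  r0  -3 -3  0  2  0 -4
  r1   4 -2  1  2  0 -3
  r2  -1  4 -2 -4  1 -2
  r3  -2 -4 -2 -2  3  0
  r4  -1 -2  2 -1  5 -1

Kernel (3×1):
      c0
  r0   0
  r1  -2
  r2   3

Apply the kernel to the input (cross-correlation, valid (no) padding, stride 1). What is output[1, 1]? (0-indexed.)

-20

The receptive field on the input at this output position is [-2 / 4 / -4]. Elementwise product with the kernel and sum: 4·-2 + -4·3.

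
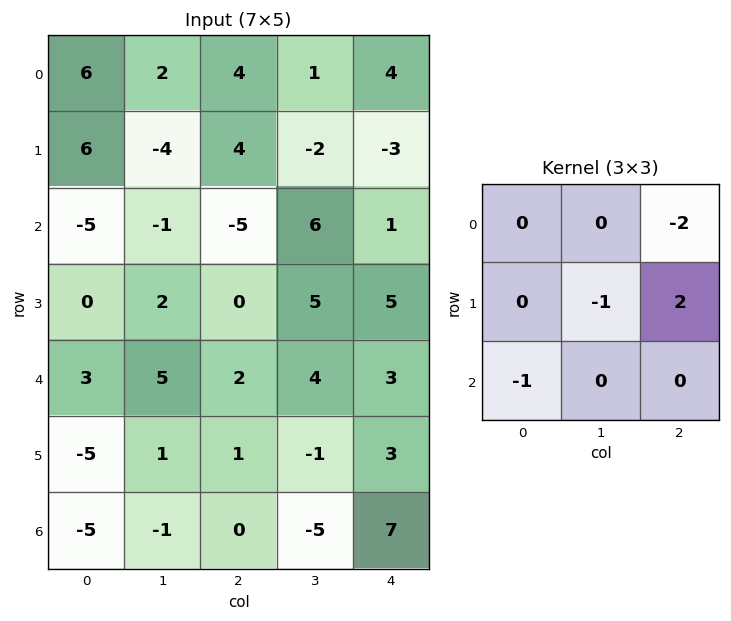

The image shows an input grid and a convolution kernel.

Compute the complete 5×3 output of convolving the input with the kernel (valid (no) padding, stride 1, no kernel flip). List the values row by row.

Output[0,0]: The receptive field on the input at this output position is [6 2 4 / 6 -4 4 / -5 -1 -5]. Elementwise product with the kernel and sum: 4·-2 + -4·-1 + 4·2 + -5·-1.
Output[0,1]: The receptive field on the input at this output position is [2 4 1 / -4 4 -2 / -1 -5 6]. Elementwise product with the kernel and sum: 1·-2 + 4·-1 + -2·2 + -1·-1.

9 -9 -7
-17 19 2
5 -7 1
4 -5 -9
2 -10 1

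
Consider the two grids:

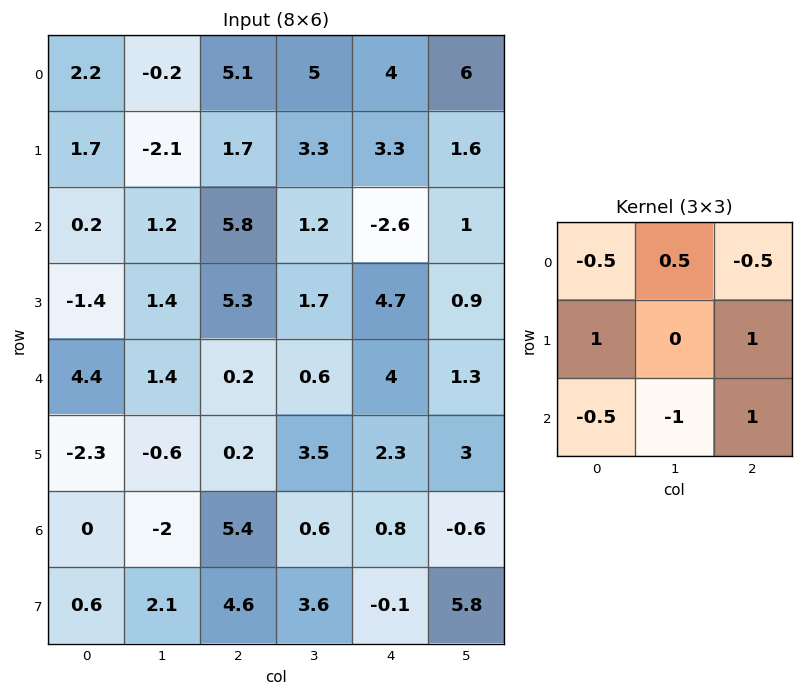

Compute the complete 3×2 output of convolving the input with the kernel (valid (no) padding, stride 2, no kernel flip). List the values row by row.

Output[0,0]: The receptive field on the input at this output position is [2.2 -0.2 5.1 / 1.7 -2.1 1.7 / 0.2 1.2 5.8]. Elementwise product with the kernel and sum: 2.2·-0.5 + -0.2·0.5 + 5.1·-0.5 + 1.7·1 + 1.7·1 + 0.2·-0.5 + 1.2·-1 + 5.8·1.

4.15 -3.75
-1.9 12.3
3.7 -1.8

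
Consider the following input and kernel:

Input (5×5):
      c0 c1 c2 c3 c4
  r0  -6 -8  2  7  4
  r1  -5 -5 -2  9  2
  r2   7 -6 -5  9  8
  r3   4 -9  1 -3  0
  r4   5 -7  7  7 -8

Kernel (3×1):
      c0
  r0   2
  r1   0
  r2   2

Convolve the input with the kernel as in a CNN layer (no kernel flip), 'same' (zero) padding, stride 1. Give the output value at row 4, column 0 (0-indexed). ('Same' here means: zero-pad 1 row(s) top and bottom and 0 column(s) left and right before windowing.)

The receptive field on the zero-padded input at this output position is [4 / 5 / 0]. Elementwise product with the kernel and sum: 4·2 + 0·2.

8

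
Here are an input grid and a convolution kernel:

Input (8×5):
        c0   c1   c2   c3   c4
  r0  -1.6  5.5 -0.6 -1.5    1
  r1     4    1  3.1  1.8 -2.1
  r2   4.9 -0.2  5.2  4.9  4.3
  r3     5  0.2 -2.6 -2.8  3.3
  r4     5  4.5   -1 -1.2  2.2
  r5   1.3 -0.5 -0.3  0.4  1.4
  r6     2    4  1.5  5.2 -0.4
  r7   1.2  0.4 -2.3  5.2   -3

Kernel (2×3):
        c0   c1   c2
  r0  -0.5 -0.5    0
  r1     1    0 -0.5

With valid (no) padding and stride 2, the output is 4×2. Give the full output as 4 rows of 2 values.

Output[0,0]: The receptive field on the input at this output position is [-1.6 5.5 -0.6 / 4 1 3.1]. Elementwise product with the kernel and sum: -1.6·-0.5 + 5.5·-0.5 + 4·1 + 3.1·-0.5.
Output[0,1]: The receptive field on the input at this output position is [-0.6 -1.5 1 / 3.1 1.8 -2.1]. Elementwise product with the kernel and sum: -0.6·-0.5 + -1.5·-0.5 + 3.1·1 + -2.1·-0.5.

0.5 5.2
3.95 -9.3
-3.3 0.1
-0.65 -4.15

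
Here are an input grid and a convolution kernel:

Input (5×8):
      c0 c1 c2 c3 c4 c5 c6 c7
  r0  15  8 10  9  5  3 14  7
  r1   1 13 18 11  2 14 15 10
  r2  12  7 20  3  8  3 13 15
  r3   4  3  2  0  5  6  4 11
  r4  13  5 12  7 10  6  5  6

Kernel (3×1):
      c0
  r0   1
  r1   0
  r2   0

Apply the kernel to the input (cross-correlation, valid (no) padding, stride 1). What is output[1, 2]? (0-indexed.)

18

The receptive field on the input at this output position is [18 / 20 / 2]. Elementwise product with the kernel and sum: 18·1.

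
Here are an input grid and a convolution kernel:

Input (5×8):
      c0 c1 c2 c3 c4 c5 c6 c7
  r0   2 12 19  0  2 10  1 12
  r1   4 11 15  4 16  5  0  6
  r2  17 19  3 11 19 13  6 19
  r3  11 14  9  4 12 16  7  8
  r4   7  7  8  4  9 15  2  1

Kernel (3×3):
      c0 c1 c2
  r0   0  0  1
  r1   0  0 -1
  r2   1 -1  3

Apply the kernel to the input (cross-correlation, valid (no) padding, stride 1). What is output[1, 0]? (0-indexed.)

36

The receptive field on the input at this output position is [4 11 15 / 17 19 3 / 11 14 9]. Elementwise product with the kernel and sum: 15·1 + 3·-1 + 11·1 + 14·-1 + 9·3.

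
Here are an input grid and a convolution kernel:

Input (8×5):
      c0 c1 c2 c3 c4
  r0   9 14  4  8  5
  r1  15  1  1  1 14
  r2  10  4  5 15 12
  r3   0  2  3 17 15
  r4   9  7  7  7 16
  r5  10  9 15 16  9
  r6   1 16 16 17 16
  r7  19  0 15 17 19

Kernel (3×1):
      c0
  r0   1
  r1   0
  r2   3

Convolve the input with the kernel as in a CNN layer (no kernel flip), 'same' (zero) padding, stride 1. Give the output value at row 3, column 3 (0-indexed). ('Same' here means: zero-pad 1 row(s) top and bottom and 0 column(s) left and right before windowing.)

36

The receptive field on the zero-padded input at this output position is [15 / 17 / 7]. Elementwise product with the kernel and sum: 15·1 + 7·3.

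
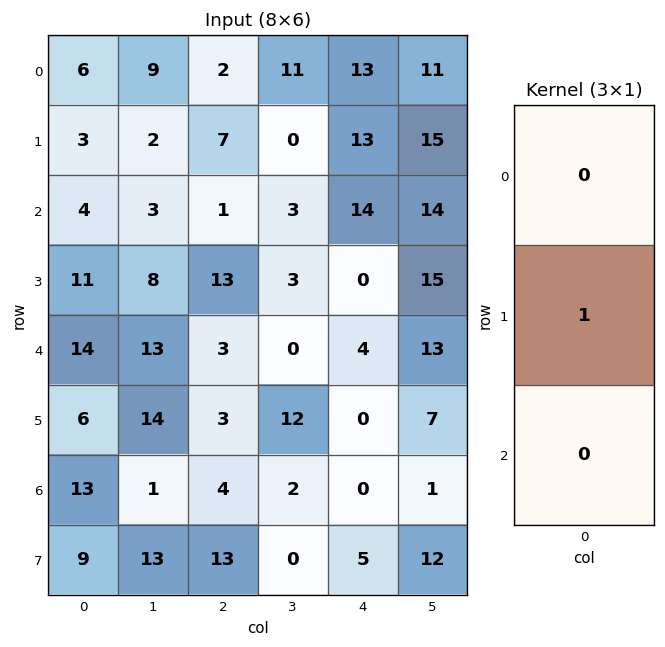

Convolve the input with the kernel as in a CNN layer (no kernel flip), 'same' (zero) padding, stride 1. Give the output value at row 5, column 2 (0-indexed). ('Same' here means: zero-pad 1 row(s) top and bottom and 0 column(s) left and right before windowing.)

The receptive field on the zero-padded input at this output position is [3 / 3 / 4]. Elementwise product with the kernel and sum: 3·1.

3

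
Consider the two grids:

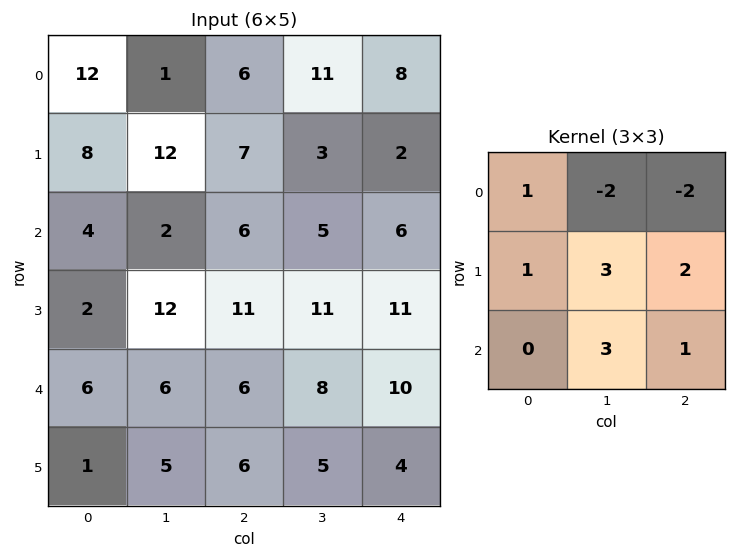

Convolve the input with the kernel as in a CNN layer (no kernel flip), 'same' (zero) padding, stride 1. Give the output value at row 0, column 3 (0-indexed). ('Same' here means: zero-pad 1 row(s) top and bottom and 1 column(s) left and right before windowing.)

The receptive field on the zero-padded input at this output position is [0 0 0 / 6 11 8 / 7 3 2]. Elementwise product with the kernel and sum: 0·1 + 0·-2 + 0·-2 + 6·1 + 11·3 + 8·2 + 3·3 + 2·1.

66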